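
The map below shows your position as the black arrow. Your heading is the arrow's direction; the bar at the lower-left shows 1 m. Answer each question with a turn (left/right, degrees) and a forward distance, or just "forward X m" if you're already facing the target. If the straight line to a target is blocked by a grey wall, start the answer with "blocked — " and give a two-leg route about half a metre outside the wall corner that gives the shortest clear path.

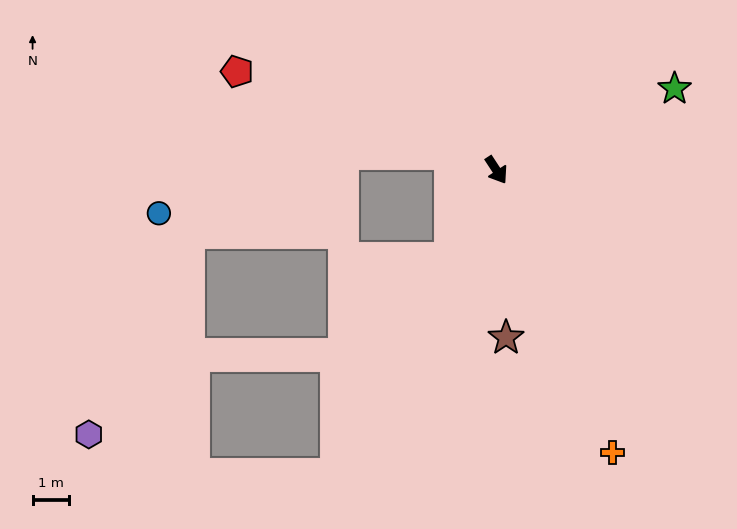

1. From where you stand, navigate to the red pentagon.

turn right 144°, forward 7.6 m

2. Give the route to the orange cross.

turn right 11°, forward 8.4 m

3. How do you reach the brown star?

turn right 30°, forward 4.6 m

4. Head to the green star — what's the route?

turn left 81°, forward 5.4 m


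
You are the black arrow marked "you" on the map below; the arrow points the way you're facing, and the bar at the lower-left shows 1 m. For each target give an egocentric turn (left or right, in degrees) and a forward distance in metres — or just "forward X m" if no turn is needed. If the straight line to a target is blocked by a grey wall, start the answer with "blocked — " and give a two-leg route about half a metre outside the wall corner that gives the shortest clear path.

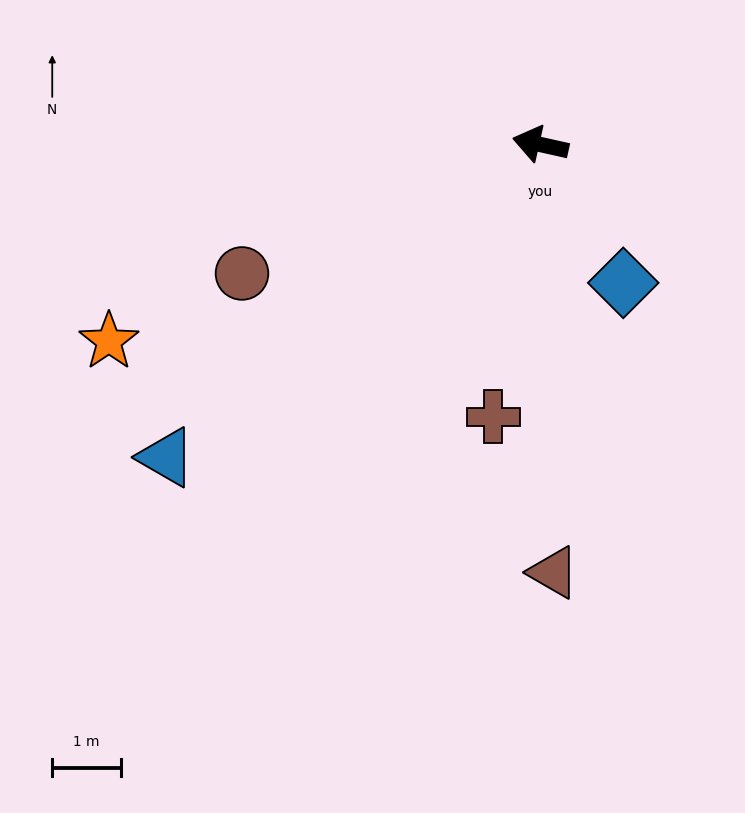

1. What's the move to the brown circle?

turn left 36°, forward 4.7 m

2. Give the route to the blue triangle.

turn left 52°, forward 7.1 m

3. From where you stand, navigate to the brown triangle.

turn left 104°, forward 6.2 m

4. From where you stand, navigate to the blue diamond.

turn left 134°, forward 2.3 m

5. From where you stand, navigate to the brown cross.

turn left 93°, forward 4.0 m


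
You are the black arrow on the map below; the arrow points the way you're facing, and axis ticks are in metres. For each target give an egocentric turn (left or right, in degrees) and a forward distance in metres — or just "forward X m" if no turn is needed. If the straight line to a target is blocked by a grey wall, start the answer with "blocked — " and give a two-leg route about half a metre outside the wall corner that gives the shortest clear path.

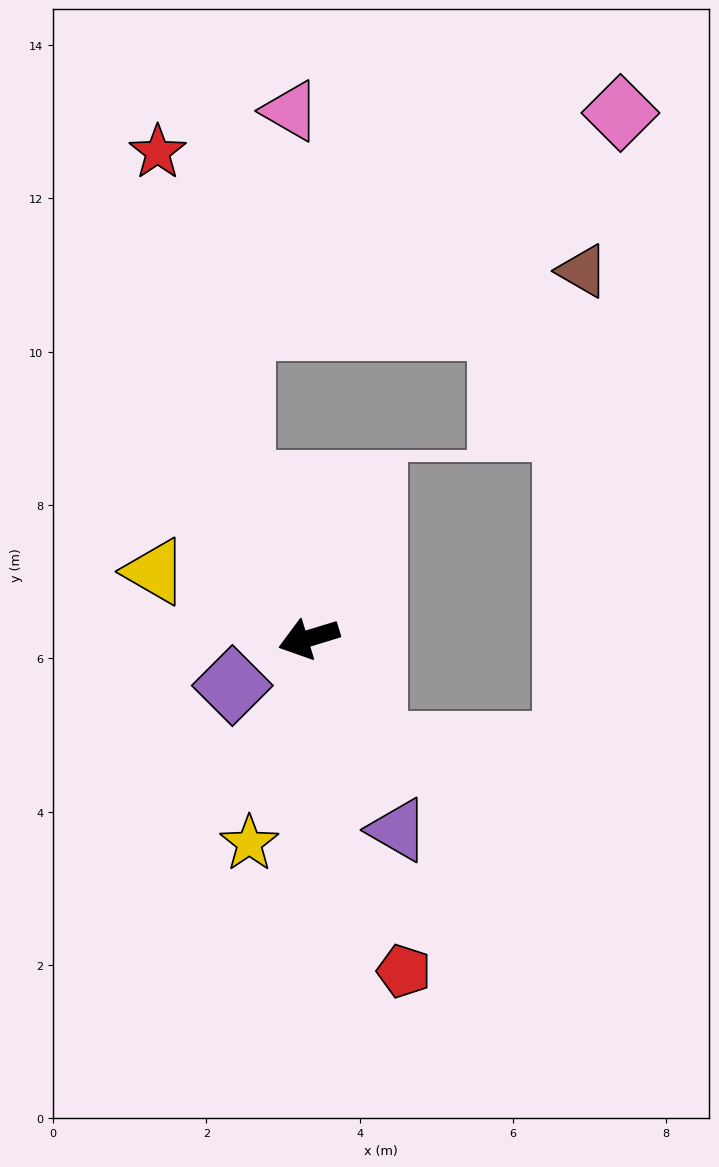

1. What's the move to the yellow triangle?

turn right 40°, forward 2.2 m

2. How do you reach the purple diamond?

turn left 15°, forward 1.2 m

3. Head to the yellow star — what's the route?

turn left 57°, forward 2.8 m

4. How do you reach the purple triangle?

turn left 98°, forward 2.8 m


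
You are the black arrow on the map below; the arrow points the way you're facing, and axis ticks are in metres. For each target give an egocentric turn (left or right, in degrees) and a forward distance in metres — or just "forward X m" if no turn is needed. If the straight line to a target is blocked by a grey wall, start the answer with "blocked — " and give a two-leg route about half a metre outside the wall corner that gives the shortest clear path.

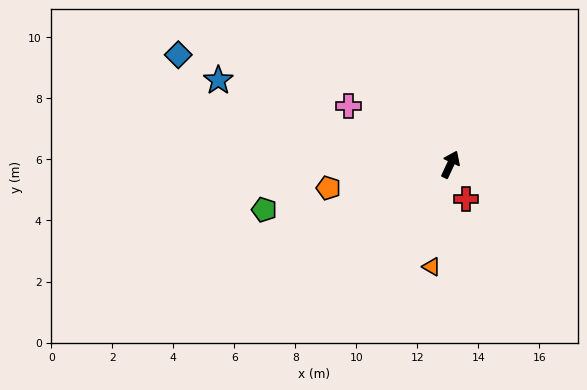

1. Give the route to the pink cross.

turn left 85°, forward 3.9 m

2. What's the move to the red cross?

turn right 130°, forward 1.2 m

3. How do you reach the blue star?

turn left 95°, forward 8.1 m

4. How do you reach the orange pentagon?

turn left 126°, forward 4.1 m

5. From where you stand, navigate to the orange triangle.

turn right 165°, forward 3.4 m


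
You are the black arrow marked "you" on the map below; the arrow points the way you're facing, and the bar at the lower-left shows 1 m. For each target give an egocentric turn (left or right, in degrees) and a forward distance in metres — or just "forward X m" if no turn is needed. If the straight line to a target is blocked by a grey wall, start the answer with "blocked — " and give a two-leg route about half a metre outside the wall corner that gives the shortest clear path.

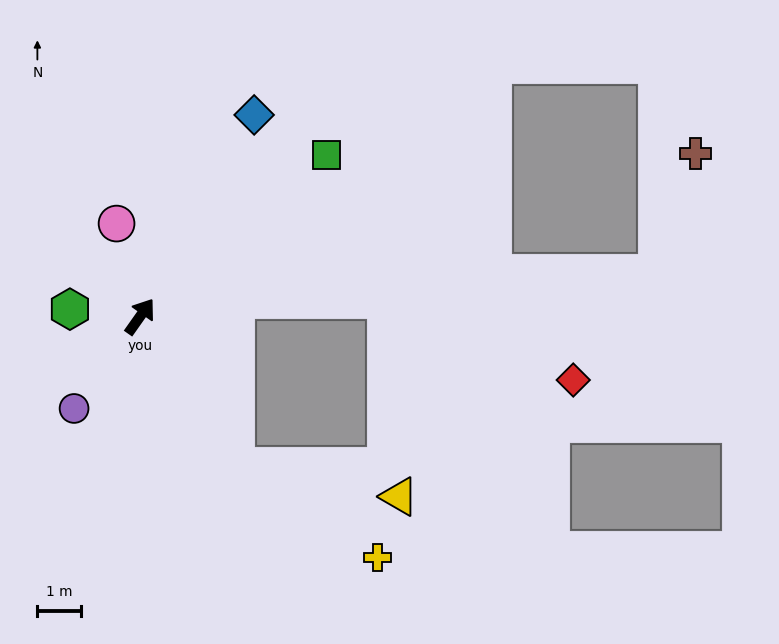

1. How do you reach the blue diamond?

turn left 6°, forward 5.3 m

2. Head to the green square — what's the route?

turn right 14°, forward 5.6 m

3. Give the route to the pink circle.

turn left 49°, forward 2.2 m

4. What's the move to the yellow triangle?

blocked — turn right 112°, forward 4.0 m, then turn left 47°, forward 3.8 m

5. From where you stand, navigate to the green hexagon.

turn left 119°, forward 1.6 m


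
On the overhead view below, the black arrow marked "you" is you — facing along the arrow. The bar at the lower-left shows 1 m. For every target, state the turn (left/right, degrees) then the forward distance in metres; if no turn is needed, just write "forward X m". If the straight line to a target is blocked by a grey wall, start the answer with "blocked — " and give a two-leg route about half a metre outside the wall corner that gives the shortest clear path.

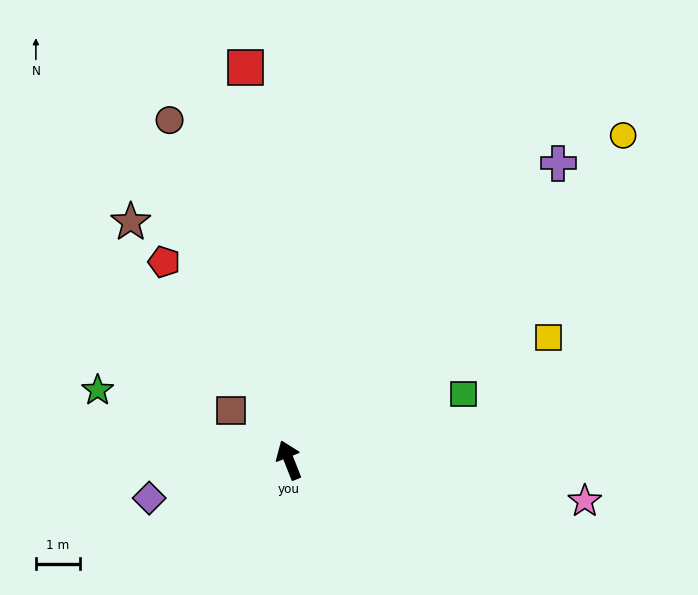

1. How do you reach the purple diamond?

turn left 84°, forward 3.3 m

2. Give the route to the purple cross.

turn right 64°, forward 9.1 m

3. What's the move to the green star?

turn left 48°, forward 4.6 m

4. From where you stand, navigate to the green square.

turn right 91°, forward 4.3 m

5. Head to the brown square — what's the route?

turn left 28°, forward 1.7 m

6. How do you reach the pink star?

turn right 119°, forward 6.8 m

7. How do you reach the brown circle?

turn right 2°, forward 8.2 m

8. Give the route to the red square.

turn right 15°, forward 9.0 m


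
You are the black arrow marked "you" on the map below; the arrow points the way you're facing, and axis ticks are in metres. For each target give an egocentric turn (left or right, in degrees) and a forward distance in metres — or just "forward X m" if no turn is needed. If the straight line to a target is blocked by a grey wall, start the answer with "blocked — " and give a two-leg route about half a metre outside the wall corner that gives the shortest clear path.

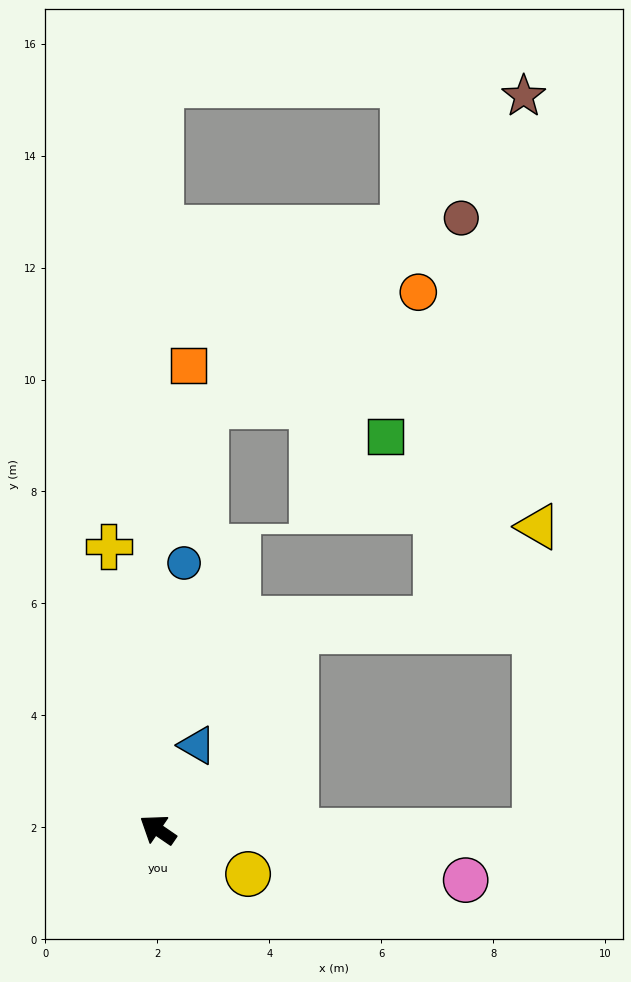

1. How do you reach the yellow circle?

turn right 172°, forward 1.8 m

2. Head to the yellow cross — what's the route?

turn right 46°, forward 5.1 m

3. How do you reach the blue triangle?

turn right 81°, forward 1.7 m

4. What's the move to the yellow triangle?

blocked — turn right 146°, forward 6.8 m, then turn left 90°, forward 5.5 m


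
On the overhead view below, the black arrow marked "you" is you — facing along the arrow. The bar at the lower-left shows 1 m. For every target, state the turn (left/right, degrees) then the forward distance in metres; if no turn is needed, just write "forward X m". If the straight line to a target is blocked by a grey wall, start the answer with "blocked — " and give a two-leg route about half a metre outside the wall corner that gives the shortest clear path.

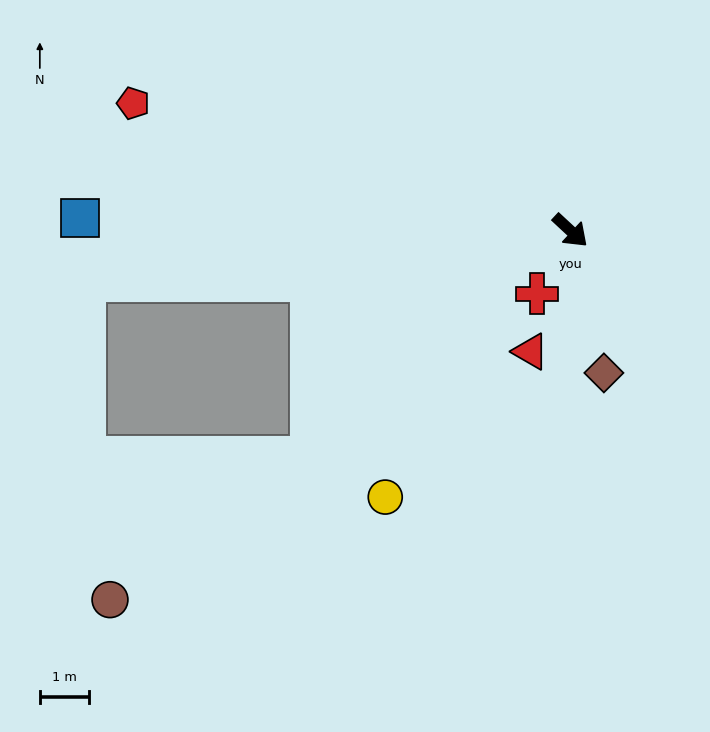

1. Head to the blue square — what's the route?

turn right 139°, forward 10.0 m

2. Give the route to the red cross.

turn right 75°, forward 1.4 m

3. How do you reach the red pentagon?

turn right 153°, forward 9.2 m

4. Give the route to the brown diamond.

turn right 34°, forward 3.0 m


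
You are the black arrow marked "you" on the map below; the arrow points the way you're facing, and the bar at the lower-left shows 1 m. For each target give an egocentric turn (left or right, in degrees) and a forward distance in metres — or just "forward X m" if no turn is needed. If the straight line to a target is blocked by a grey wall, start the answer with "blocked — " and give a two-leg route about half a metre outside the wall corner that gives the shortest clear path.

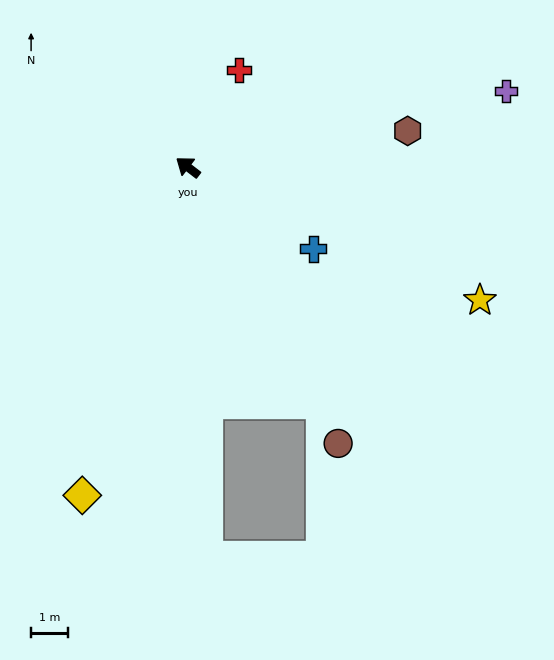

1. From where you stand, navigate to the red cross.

turn right 80°, forward 3.0 m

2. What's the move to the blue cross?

turn right 176°, forward 4.0 m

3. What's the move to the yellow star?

turn right 167°, forward 8.7 m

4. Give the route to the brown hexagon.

turn right 133°, forward 6.0 m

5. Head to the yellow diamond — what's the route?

turn left 110°, forward 9.3 m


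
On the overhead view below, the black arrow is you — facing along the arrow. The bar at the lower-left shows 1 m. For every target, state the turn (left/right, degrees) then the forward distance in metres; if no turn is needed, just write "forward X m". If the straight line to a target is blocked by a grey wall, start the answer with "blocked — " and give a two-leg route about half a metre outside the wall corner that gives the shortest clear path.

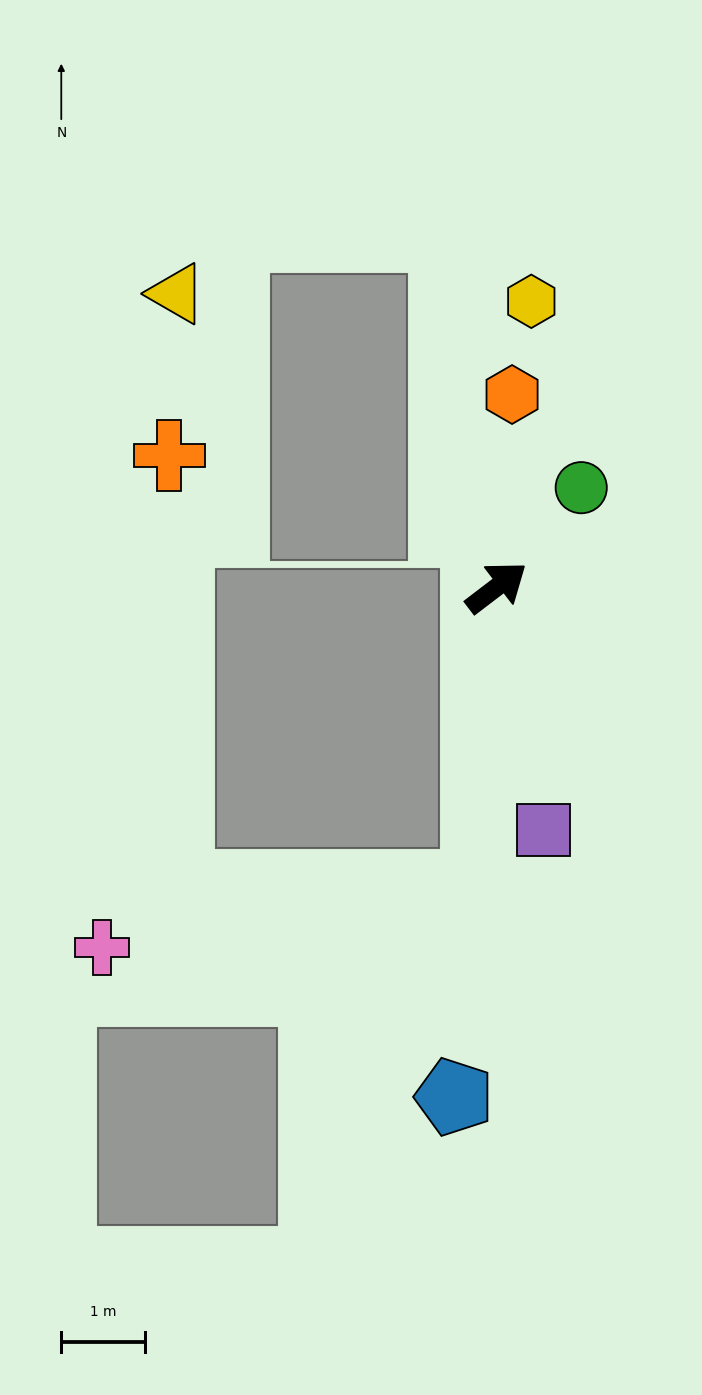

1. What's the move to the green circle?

turn left 12°, forward 1.6 m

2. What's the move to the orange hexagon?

turn left 48°, forward 2.3 m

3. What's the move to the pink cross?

blocked — turn right 131°, forward 3.6 m, then turn right 77°, forward 4.5 m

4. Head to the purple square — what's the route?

turn right 116°, forward 2.9 m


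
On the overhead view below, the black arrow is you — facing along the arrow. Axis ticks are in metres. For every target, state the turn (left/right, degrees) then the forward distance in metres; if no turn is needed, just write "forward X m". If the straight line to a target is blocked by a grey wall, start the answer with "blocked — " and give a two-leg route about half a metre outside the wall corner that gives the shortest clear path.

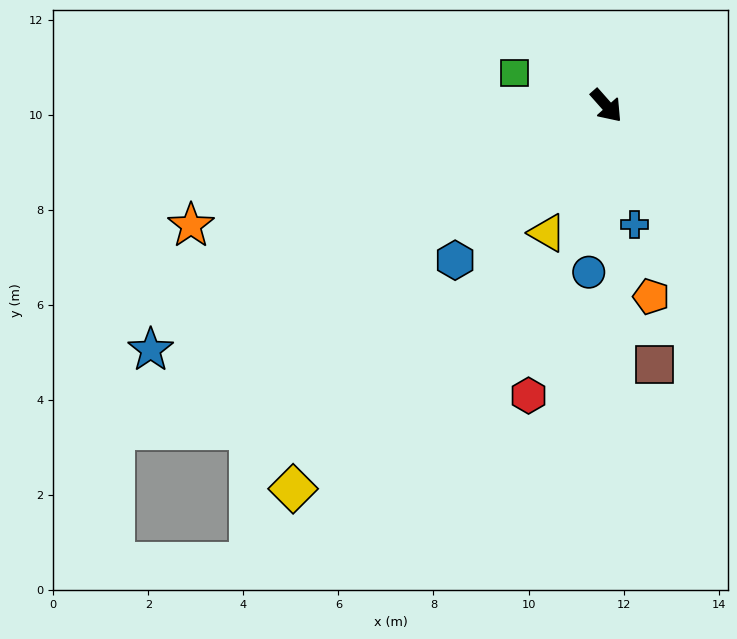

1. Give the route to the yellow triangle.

turn right 66°, forward 3.0 m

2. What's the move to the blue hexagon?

turn right 86°, forward 4.5 m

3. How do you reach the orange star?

turn right 115°, forward 9.1 m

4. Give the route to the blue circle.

turn right 48°, forward 3.5 m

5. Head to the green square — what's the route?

turn right 151°, forward 2.1 m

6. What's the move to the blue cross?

turn right 28°, forward 2.6 m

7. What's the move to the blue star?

turn right 103°, forward 10.9 m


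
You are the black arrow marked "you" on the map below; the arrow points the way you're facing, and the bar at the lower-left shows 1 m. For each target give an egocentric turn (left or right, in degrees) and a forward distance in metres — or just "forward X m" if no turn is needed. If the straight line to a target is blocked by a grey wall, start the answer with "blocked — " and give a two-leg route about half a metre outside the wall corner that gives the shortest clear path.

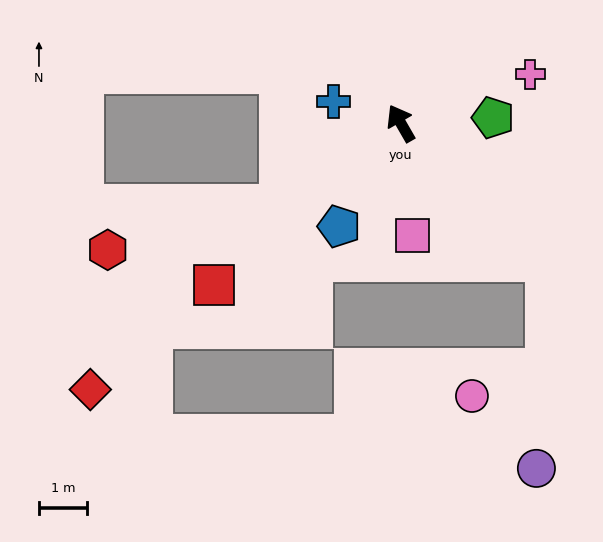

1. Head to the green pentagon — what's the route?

turn right 117°, forward 1.9 m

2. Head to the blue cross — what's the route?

turn left 42°, forward 1.5 m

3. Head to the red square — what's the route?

turn left 101°, forward 5.1 m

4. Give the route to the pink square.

turn left 156°, forward 2.4 m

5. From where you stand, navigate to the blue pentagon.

turn left 119°, forward 2.5 m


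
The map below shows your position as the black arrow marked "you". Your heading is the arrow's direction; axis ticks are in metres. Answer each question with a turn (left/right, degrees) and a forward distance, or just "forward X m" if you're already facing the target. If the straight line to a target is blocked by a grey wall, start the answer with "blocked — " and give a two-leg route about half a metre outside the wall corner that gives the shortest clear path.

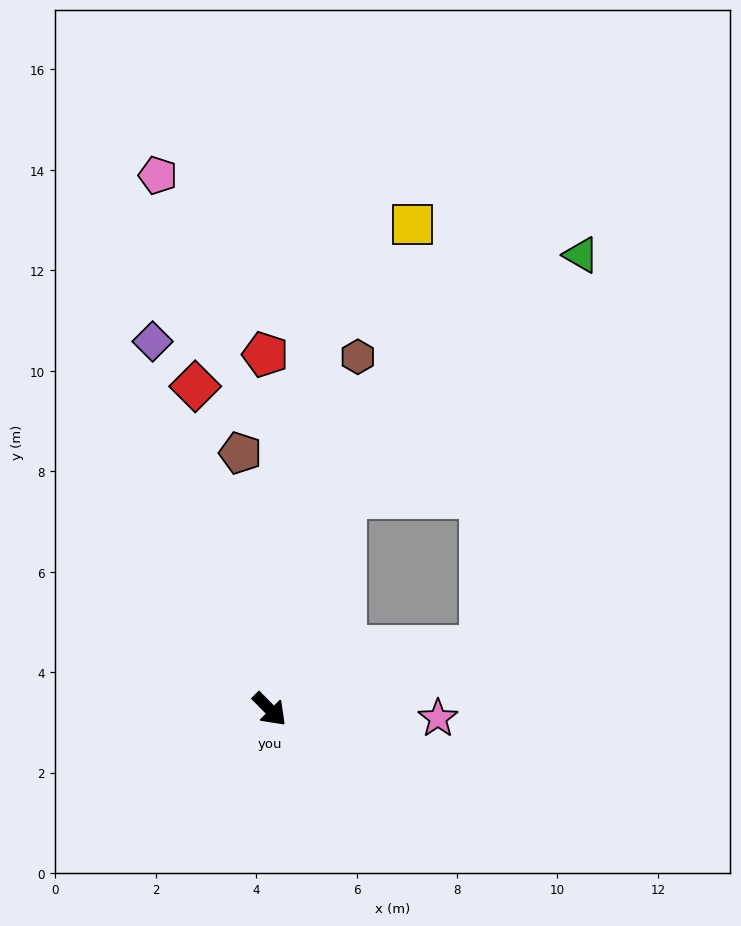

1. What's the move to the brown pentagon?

turn left 142°, forward 5.1 m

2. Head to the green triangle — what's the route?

blocked — turn left 116°, forward 4.5 m, then turn right 25°, forward 6.7 m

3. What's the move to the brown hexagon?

turn left 121°, forward 7.2 m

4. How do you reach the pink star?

turn left 42°, forward 3.4 m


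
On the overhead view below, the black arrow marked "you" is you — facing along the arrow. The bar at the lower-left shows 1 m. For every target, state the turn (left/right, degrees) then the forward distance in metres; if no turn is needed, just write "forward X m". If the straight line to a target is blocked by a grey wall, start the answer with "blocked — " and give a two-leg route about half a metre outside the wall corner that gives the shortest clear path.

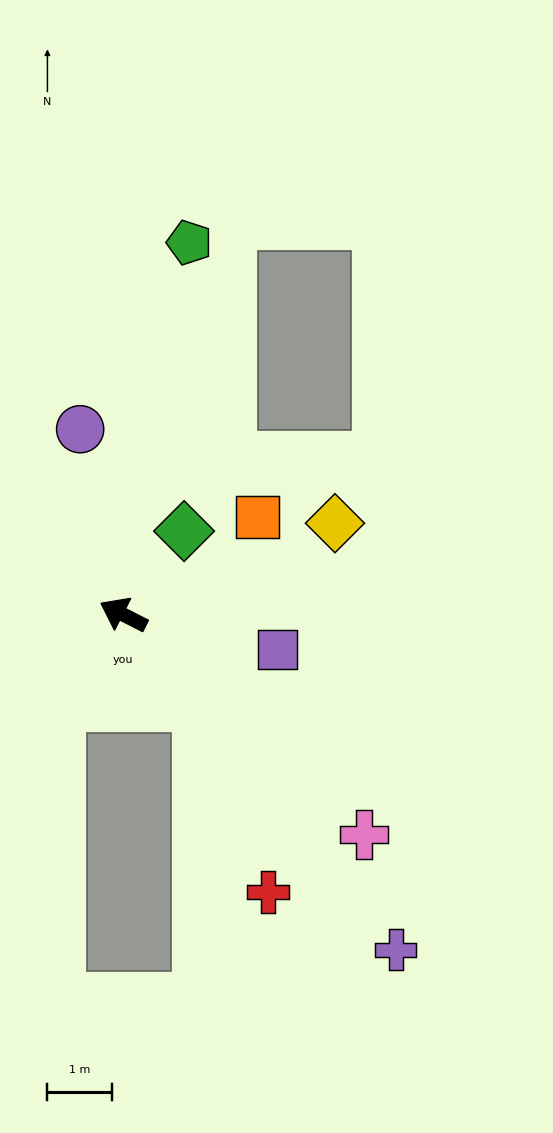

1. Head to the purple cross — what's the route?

turn left 156°, forward 6.7 m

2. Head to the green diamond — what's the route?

turn right 99°, forward 1.6 m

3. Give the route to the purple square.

turn right 166°, forward 2.5 m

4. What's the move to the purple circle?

turn right 50°, forward 3.0 m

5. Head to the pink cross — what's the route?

turn left 165°, forward 5.1 m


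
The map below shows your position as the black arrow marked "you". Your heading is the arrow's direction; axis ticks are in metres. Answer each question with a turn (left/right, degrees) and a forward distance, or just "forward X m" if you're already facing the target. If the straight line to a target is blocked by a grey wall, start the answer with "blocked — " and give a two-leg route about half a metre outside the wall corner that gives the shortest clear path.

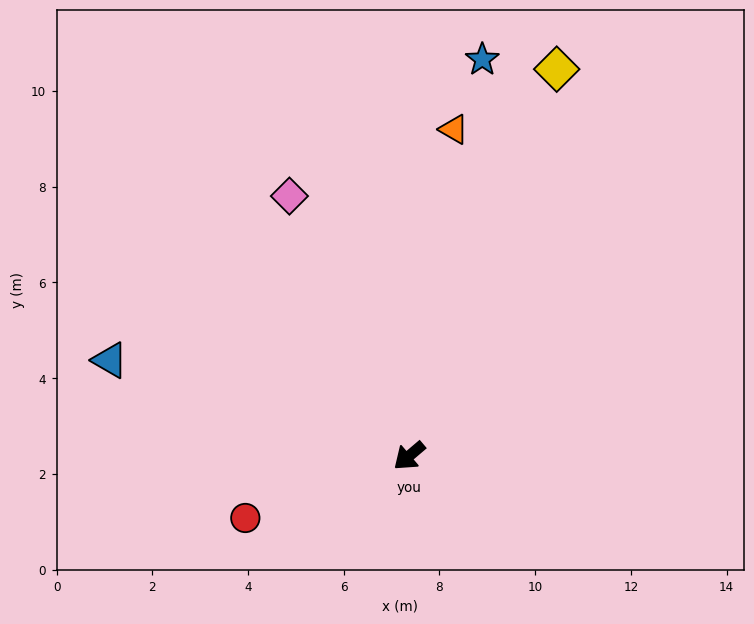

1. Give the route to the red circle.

turn right 20°, forward 3.7 m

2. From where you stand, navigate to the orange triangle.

turn right 138°, forward 6.9 m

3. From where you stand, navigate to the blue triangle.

turn right 58°, forward 6.6 m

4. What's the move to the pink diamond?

turn right 106°, forward 6.0 m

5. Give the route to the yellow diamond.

turn right 151°, forward 8.6 m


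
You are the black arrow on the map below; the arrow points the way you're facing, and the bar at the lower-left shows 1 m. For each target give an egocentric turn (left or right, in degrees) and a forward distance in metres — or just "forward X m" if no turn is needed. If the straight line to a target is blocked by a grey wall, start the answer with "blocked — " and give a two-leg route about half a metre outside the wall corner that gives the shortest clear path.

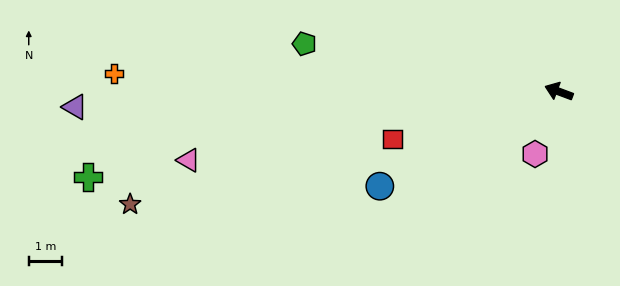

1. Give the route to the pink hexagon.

turn left 90°, forward 2.0 m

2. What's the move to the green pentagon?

turn left 10°, forward 7.8 m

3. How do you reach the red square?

turn left 36°, forward 5.2 m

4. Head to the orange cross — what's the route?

turn left 18°, forward 13.4 m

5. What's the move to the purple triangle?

turn left 22°, forward 14.6 m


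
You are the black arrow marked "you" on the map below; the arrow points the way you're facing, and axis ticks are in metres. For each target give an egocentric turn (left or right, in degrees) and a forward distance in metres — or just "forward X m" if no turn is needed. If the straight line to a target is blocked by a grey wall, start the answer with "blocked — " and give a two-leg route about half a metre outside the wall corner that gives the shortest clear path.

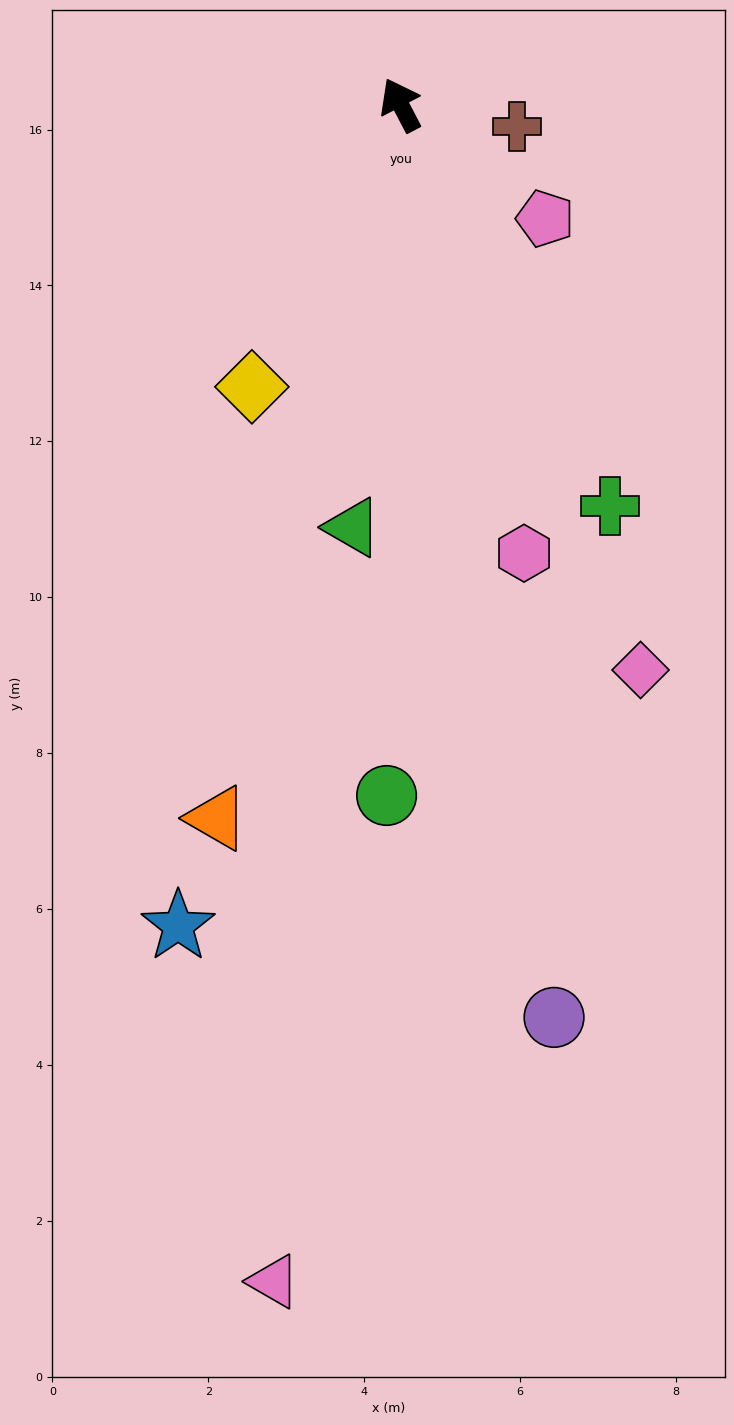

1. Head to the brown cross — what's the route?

turn right 128°, forward 1.5 m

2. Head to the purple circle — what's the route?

turn left 162°, forward 11.9 m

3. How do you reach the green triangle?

turn left 146°, forward 5.5 m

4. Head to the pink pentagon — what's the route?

turn right 156°, forward 2.4 m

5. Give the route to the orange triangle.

turn left 138°, forward 9.5 m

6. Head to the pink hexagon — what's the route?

turn left 168°, forward 6.0 m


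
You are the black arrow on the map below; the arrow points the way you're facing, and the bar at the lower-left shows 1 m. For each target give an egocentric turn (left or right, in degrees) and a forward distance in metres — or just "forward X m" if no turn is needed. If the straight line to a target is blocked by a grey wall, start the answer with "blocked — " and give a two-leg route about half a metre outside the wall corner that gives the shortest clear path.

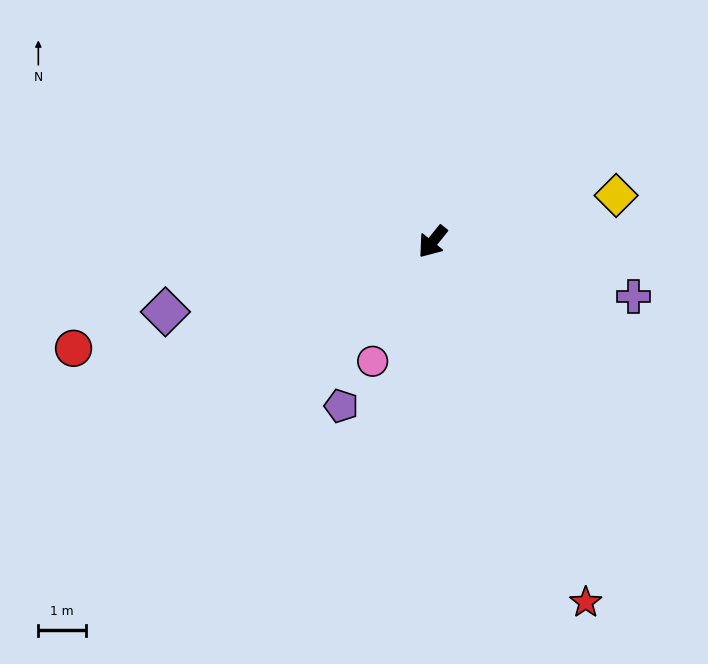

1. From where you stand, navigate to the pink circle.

turn left 12°, forward 2.8 m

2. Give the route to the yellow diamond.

turn left 143°, forward 4.0 m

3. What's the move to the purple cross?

turn left 114°, forward 4.4 m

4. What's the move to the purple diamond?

turn right 36°, forward 5.8 m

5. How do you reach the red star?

turn left 62°, forward 8.2 m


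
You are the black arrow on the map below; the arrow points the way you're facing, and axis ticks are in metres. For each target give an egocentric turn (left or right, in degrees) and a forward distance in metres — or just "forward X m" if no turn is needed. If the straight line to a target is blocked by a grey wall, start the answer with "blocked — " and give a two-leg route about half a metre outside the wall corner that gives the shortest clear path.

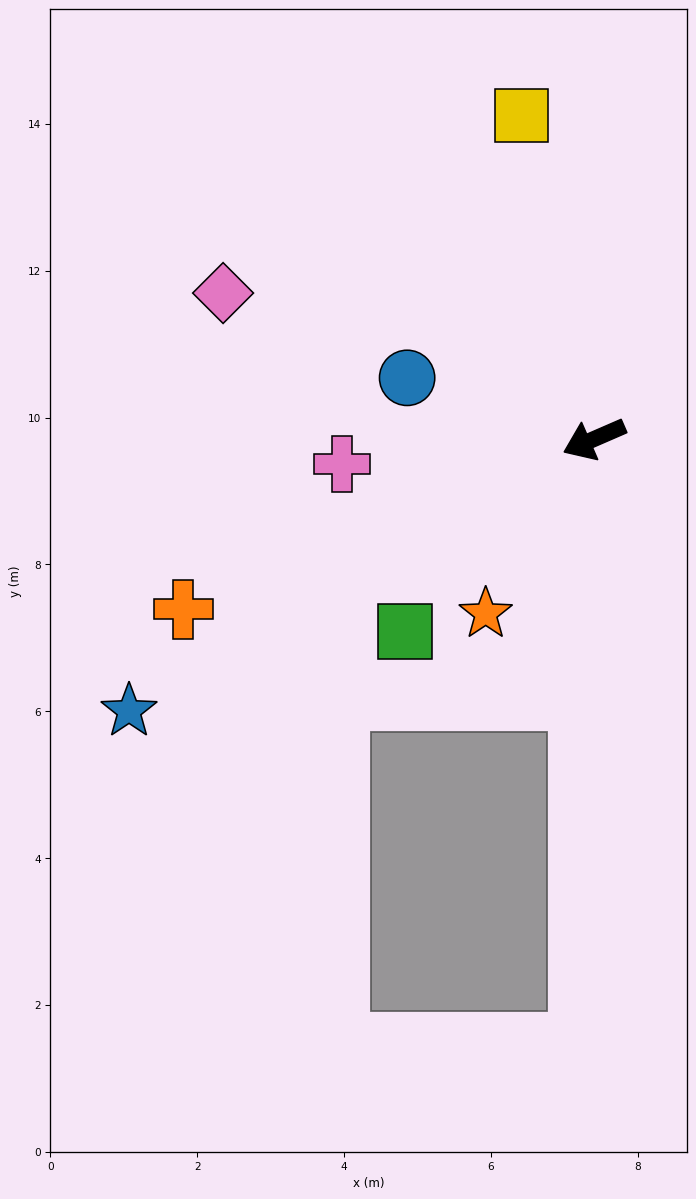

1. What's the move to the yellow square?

turn right 101°, forward 4.5 m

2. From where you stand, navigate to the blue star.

turn left 7°, forward 7.3 m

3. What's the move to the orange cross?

forward 6.1 m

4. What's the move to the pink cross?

turn right 18°, forward 3.4 m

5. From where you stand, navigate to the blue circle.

turn right 42°, forward 2.7 m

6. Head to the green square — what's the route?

turn left 22°, forward 3.7 m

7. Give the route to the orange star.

turn left 35°, forward 2.8 m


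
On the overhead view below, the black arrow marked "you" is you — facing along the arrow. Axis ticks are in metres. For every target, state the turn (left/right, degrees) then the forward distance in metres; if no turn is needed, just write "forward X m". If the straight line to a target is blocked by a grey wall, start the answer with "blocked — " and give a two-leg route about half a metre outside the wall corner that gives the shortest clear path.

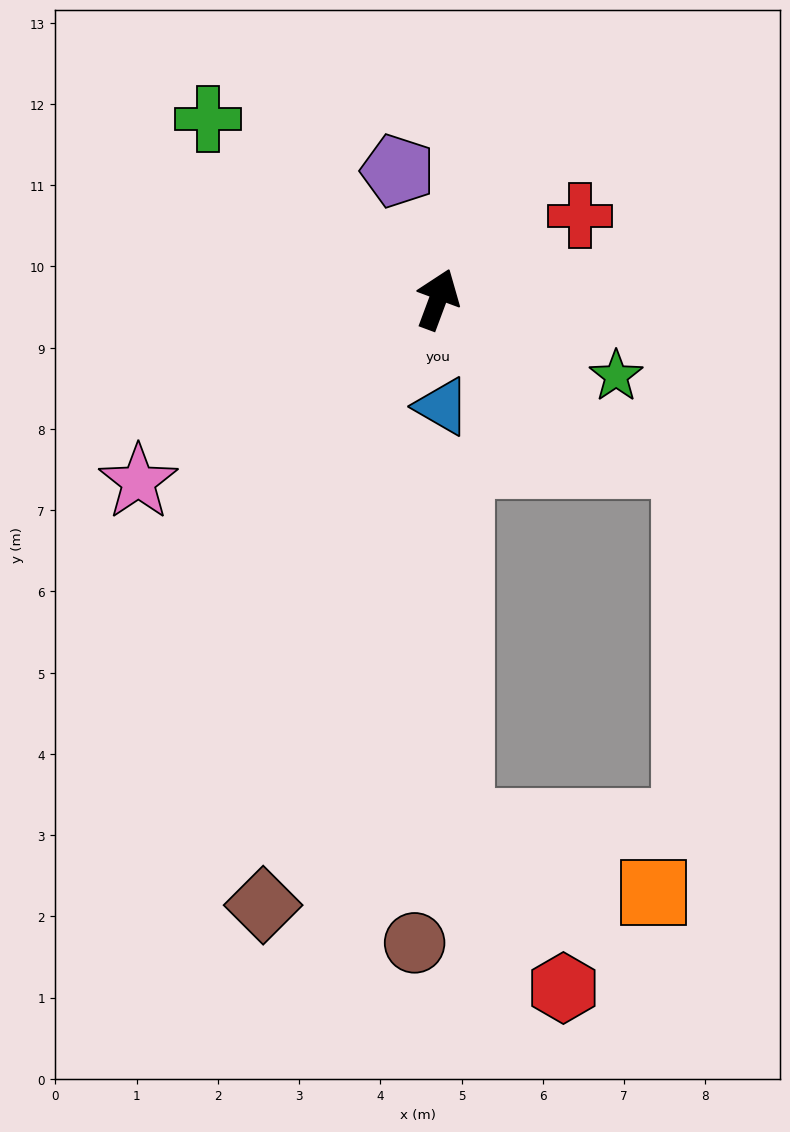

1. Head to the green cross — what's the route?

turn left 72°, forward 3.6 m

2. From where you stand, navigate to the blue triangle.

turn right 157°, forward 1.3 m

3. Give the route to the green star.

turn right 93°, forward 2.4 m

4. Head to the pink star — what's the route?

turn left 142°, forward 4.3 m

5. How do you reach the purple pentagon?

turn left 38°, forward 1.7 m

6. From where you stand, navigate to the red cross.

turn right 39°, forward 2.0 m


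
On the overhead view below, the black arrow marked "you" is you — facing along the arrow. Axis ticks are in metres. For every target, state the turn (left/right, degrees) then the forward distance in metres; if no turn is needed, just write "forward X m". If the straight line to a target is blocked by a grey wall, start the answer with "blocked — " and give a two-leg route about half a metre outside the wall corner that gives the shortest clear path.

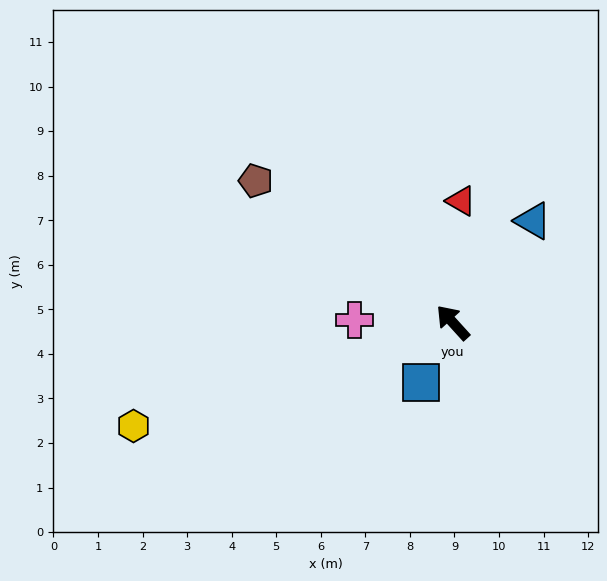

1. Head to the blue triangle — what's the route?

turn right 80°, forward 2.9 m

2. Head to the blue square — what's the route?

turn left 110°, forward 1.5 m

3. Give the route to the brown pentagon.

turn left 12°, forward 5.4 m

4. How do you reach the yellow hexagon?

turn left 66°, forward 7.5 m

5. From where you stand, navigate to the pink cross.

turn left 46°, forward 2.2 m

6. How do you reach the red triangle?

turn right 46°, forward 2.7 m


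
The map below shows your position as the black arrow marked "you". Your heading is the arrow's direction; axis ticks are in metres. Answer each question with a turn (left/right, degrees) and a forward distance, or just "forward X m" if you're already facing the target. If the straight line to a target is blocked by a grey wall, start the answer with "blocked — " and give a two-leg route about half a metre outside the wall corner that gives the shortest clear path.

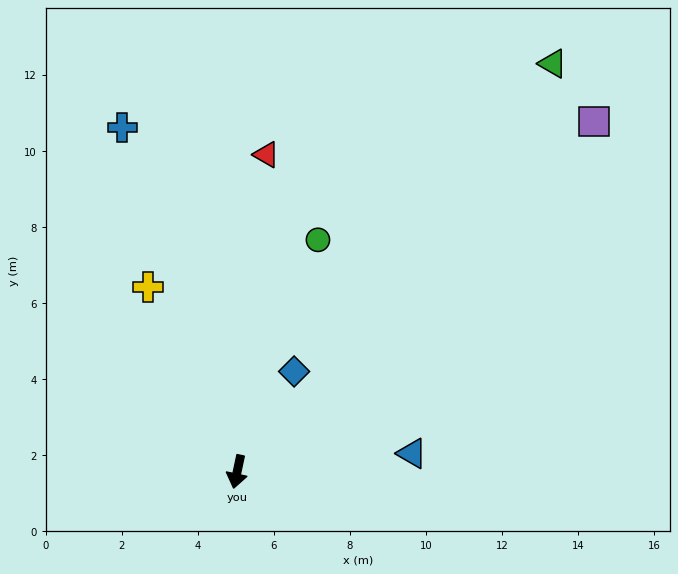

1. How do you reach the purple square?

turn left 147°, forward 13.2 m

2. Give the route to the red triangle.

turn right 173°, forward 8.4 m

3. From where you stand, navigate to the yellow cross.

turn right 142°, forward 5.4 m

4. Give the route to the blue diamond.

turn left 162°, forward 3.0 m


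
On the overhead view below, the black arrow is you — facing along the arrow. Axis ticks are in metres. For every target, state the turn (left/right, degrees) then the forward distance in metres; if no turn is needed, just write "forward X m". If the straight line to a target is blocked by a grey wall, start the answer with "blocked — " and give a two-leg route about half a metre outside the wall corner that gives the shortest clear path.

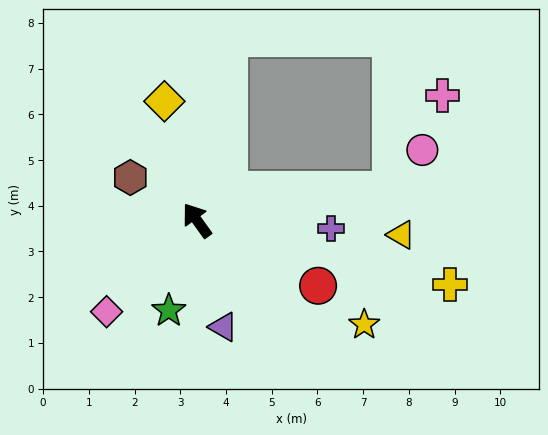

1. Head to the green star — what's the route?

turn left 127°, forward 2.1 m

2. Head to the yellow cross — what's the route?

turn right 140°, forward 5.7 m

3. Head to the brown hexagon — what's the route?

turn left 22°, forward 1.7 m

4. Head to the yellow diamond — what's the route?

turn right 20°, forward 2.7 m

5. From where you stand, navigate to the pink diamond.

turn left 100°, forward 2.8 m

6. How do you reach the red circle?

turn right 154°, forward 3.0 m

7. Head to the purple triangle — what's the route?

turn left 158°, forward 2.4 m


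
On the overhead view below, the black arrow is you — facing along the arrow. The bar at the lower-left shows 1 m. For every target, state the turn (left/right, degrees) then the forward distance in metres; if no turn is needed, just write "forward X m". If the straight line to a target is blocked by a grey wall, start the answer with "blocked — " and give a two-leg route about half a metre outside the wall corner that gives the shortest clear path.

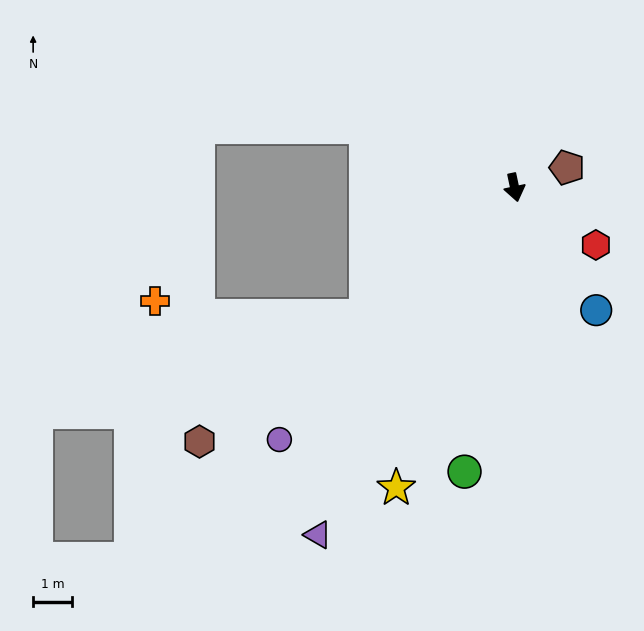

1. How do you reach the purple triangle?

turn right 41°, forward 10.3 m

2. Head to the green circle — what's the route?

turn right 22°, forward 7.4 m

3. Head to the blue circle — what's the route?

turn left 22°, forward 3.8 m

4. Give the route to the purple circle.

turn right 55°, forward 8.9 m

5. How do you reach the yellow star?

turn right 33°, forward 8.3 m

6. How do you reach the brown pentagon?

turn left 99°, forward 1.4 m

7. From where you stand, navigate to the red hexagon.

turn left 43°, forward 2.6 m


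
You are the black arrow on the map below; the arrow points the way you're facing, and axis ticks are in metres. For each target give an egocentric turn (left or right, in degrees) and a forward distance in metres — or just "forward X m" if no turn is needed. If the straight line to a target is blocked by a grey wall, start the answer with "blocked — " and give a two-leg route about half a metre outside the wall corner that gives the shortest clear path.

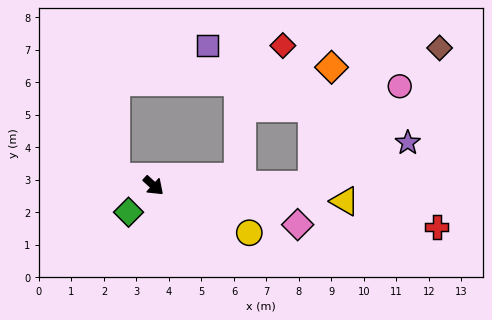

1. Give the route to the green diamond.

turn right 91°, forward 1.1 m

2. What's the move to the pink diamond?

turn left 27°, forward 4.6 m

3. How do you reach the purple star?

blocked — turn left 43°, forward 4.9 m, then turn left 23°, forward 3.2 m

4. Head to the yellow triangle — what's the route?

turn left 38°, forward 5.9 m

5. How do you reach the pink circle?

blocked — turn left 43°, forward 4.9 m, then turn left 47°, forward 4.1 m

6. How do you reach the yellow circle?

turn left 16°, forward 3.3 m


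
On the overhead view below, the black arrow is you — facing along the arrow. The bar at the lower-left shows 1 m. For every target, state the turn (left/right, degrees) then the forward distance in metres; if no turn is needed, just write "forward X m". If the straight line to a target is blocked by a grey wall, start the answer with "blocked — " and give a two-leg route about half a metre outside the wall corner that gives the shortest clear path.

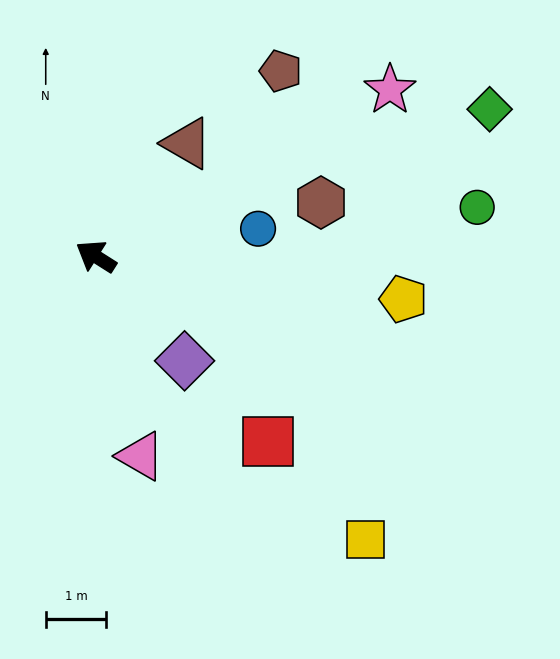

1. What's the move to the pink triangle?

turn left 135°, forward 3.4 m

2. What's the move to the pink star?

turn right 118°, forward 5.6 m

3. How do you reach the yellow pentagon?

turn right 156°, forward 5.1 m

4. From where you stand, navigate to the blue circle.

turn right 138°, forward 2.7 m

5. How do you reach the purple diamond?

turn left 163°, forward 2.3 m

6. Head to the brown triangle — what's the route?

turn right 97°, forward 2.4 m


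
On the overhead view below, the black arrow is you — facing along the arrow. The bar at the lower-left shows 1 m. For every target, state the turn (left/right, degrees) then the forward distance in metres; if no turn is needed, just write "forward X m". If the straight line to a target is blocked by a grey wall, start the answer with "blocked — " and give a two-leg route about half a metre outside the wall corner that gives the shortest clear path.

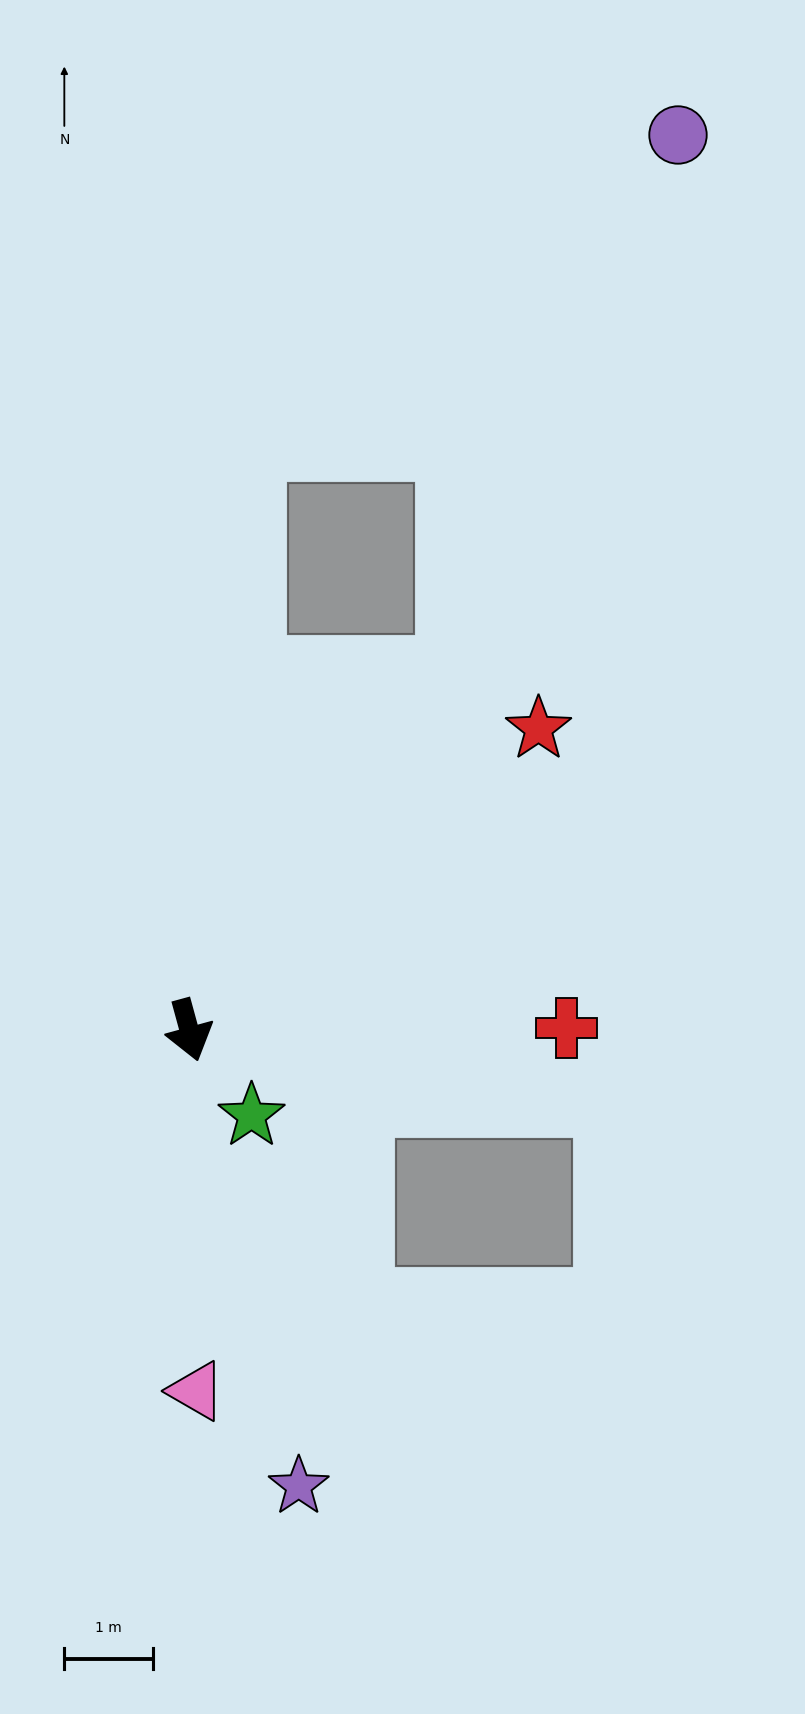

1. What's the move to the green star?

turn left 21°, forward 1.2 m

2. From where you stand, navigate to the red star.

turn left 116°, forward 5.2 m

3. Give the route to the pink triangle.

turn right 14°, forward 4.1 m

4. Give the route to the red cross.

turn left 75°, forward 4.3 m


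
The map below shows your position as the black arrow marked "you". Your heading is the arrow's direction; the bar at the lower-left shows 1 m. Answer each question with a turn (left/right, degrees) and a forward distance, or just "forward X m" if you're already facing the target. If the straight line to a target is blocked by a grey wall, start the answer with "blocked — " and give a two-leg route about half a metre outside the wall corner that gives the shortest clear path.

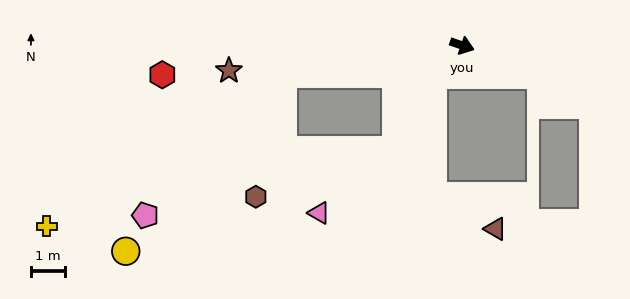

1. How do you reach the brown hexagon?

blocked — turn right 152°, forward 5.3 m, then turn left 69°, forward 3.7 m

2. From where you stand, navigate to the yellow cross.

blocked — turn right 152°, forward 5.3 m, then turn left 24°, forward 8.3 m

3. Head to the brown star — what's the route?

turn right 155°, forward 6.9 m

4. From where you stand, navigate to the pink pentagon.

blocked — turn right 152°, forward 5.3 m, then turn left 37°, forward 5.8 m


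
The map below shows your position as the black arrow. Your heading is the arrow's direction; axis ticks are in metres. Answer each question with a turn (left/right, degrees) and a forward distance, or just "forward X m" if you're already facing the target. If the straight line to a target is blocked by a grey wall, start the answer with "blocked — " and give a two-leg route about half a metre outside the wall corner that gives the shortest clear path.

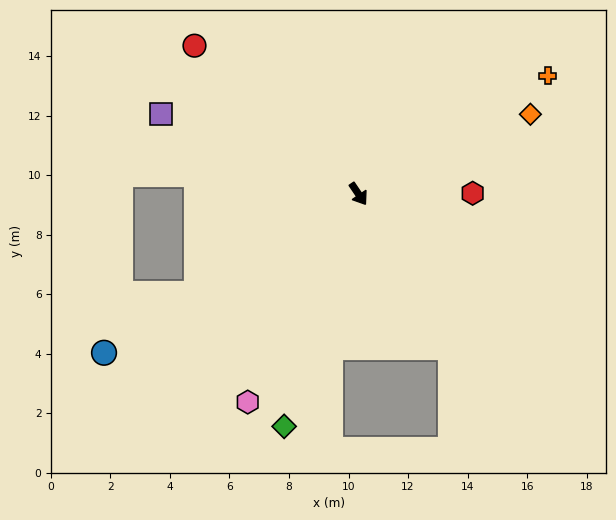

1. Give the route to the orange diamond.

turn left 81°, forward 6.4 m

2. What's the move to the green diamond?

turn right 52°, forward 8.2 m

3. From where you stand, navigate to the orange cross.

turn left 88°, forward 7.5 m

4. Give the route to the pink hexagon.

turn right 62°, forward 7.9 m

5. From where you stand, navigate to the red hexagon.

turn left 56°, forward 3.8 m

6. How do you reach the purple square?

turn right 146°, forward 7.2 m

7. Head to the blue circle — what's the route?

turn right 92°, forward 10.1 m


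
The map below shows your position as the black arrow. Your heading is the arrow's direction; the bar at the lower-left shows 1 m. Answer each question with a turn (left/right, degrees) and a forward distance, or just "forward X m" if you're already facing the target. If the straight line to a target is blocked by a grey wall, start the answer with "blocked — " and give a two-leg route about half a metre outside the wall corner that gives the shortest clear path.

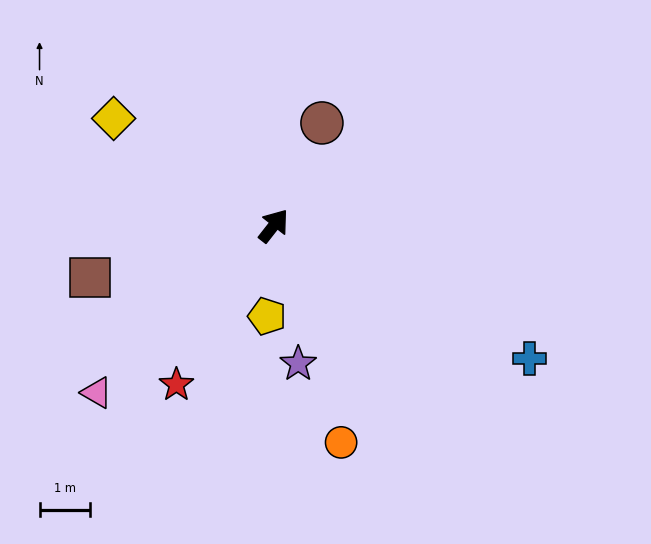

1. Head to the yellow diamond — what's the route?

turn left 94°, forward 3.8 m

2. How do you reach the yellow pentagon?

turn right 146°, forward 1.8 m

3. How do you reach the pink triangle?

turn left 171°, forward 4.8 m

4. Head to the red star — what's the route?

turn right 173°, forward 3.7 m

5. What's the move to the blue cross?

turn right 79°, forward 5.7 m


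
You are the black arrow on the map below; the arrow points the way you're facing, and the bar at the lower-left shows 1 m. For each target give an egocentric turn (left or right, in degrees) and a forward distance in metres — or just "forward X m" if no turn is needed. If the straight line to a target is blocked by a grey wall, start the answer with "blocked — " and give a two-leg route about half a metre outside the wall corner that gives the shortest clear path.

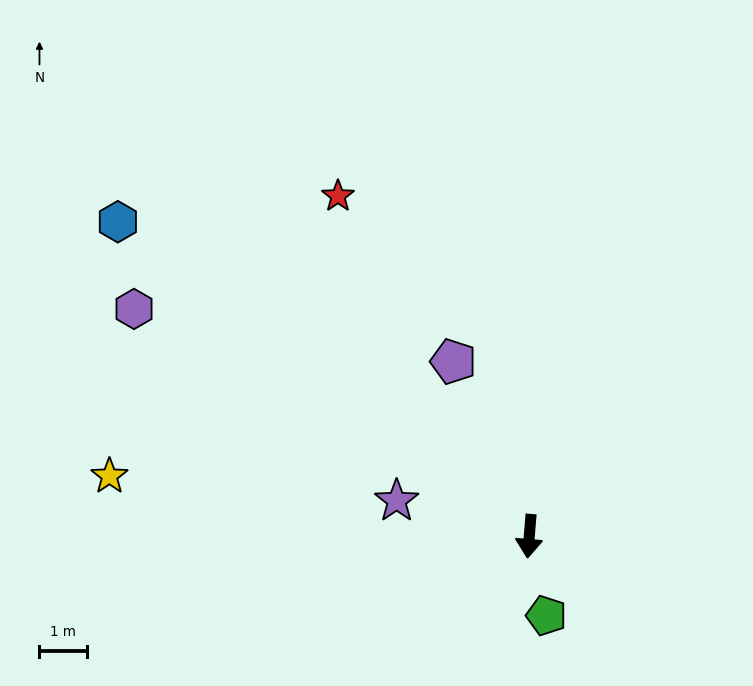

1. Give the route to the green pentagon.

turn left 17°, forward 1.7 m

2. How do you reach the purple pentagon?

turn right 152°, forward 4.0 m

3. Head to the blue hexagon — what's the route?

turn right 123°, forward 10.8 m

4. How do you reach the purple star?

turn right 100°, forward 2.9 m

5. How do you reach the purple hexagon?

turn right 115°, forward 9.5 m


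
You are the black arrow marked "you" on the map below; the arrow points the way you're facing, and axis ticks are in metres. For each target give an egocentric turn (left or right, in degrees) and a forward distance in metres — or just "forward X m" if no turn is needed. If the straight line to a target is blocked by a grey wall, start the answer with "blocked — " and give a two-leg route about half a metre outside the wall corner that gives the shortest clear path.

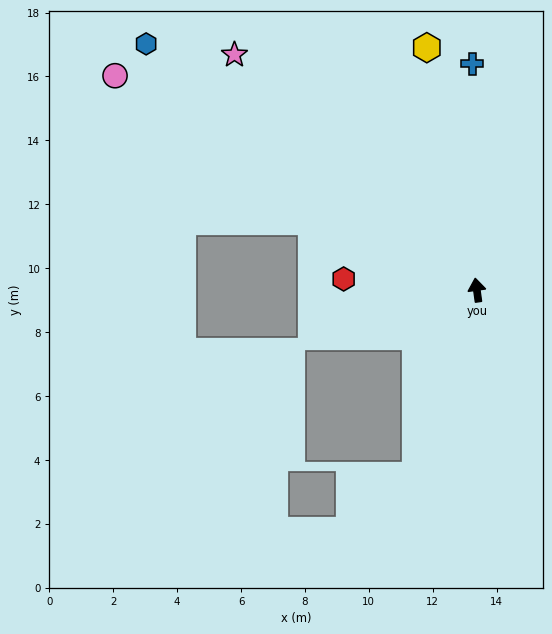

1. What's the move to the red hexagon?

turn left 77°, forward 4.2 m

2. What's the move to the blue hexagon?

turn left 45°, forward 12.9 m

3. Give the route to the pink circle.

turn left 51°, forward 13.2 m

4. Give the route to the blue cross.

turn right 7°, forward 7.1 m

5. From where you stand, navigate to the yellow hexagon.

turn left 4°, forward 7.7 m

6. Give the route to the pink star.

turn left 38°, forward 10.6 m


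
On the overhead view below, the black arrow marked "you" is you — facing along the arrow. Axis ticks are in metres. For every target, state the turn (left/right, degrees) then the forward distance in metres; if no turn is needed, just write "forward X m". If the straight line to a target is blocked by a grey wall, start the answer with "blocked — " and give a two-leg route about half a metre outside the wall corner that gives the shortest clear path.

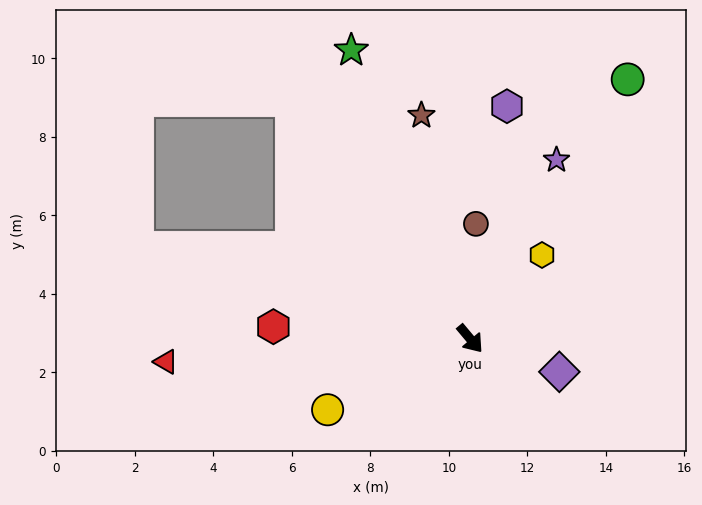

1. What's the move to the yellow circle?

turn right 103°, forward 4.1 m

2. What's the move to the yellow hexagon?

turn left 99°, forward 2.8 m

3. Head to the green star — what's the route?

turn left 162°, forward 7.9 m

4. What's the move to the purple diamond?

turn left 30°, forward 2.4 m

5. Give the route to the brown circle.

turn left 137°, forward 2.9 m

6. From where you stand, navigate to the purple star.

turn left 114°, forward 5.1 m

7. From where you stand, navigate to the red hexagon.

turn right 133°, forward 5.0 m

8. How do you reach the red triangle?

turn right 126°, forward 7.8 m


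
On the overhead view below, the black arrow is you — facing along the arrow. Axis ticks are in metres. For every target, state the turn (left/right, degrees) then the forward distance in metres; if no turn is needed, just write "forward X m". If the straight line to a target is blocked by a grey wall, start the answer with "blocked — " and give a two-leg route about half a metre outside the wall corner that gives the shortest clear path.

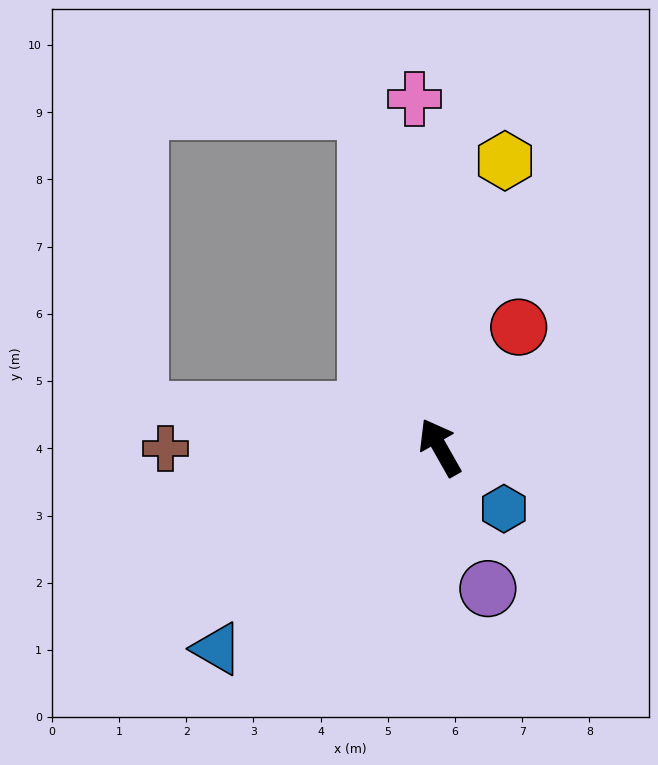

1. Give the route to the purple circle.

turn left 169°, forward 2.2 m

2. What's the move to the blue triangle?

turn left 103°, forward 4.5 m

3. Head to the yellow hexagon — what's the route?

turn right 42°, forward 4.4 m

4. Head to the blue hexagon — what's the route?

turn right 163°, forward 1.3 m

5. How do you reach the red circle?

turn right 63°, forward 2.1 m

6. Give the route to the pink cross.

turn right 25°, forward 5.2 m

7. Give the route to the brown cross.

turn left 61°, forward 4.1 m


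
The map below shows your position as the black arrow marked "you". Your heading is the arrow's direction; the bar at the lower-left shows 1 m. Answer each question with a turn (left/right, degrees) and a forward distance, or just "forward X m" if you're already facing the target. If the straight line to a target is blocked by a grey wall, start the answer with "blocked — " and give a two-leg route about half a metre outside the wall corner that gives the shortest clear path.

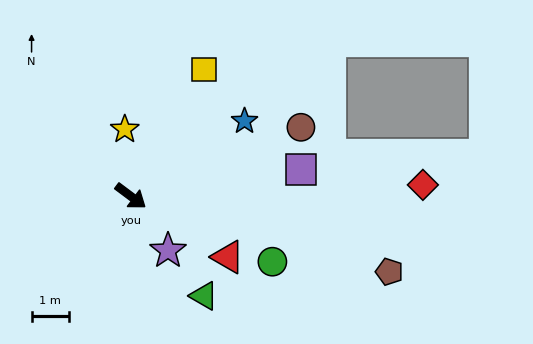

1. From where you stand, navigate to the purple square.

turn left 46°, forward 4.6 m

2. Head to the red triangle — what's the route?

turn left 5°, forward 3.1 m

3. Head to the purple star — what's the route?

turn right 19°, forward 1.8 m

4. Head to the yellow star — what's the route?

turn left 132°, forward 1.8 m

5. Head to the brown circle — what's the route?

turn left 59°, forward 4.9 m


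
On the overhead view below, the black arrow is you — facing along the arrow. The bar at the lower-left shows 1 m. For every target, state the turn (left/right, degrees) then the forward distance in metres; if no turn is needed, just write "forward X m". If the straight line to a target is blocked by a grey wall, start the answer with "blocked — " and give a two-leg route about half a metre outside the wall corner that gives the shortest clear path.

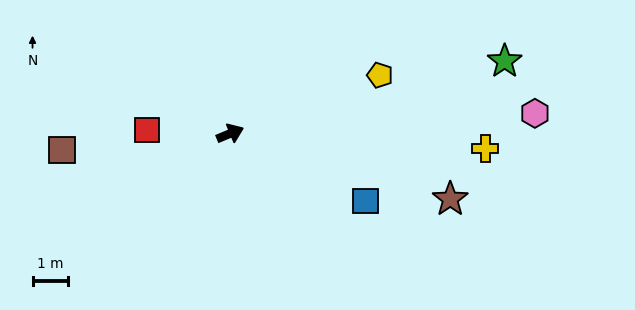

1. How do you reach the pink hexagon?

turn right 19°, forward 8.5 m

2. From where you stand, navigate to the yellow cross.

turn right 26°, forward 7.1 m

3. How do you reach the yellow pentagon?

forward 4.5 m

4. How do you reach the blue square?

turn right 49°, forward 4.2 m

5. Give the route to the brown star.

turn right 39°, forward 6.4 m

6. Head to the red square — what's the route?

turn left 155°, forward 2.3 m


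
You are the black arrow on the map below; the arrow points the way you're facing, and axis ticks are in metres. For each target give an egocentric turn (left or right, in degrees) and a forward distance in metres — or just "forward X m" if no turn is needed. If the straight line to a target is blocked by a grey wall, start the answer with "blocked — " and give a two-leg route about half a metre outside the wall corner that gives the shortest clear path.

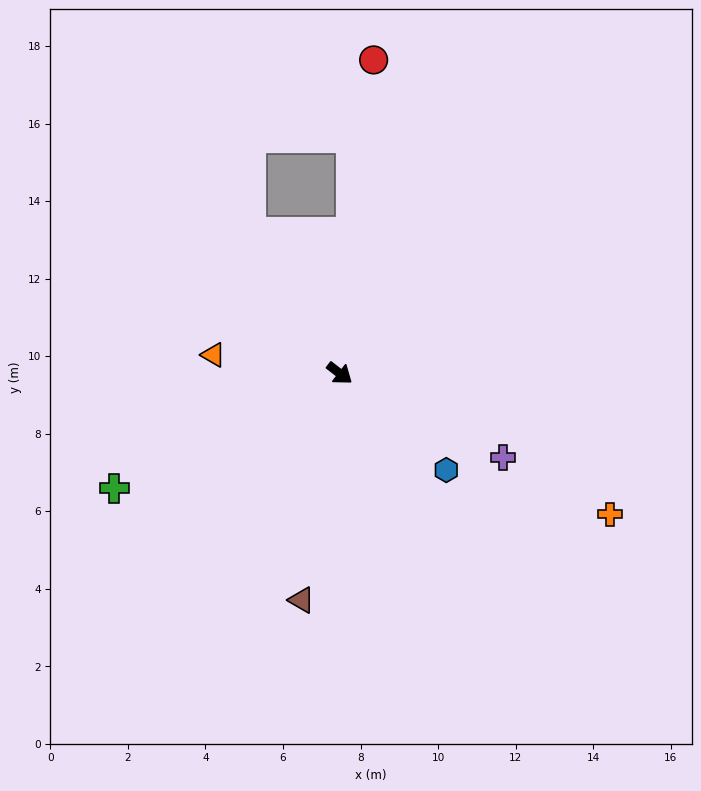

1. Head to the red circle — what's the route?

turn left 121°, forward 8.1 m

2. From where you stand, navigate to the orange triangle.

turn right 151°, forward 3.3 m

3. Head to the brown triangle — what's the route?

turn right 62°, forward 5.9 m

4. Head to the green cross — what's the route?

turn right 115°, forward 6.5 m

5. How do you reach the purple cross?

turn left 10°, forward 4.7 m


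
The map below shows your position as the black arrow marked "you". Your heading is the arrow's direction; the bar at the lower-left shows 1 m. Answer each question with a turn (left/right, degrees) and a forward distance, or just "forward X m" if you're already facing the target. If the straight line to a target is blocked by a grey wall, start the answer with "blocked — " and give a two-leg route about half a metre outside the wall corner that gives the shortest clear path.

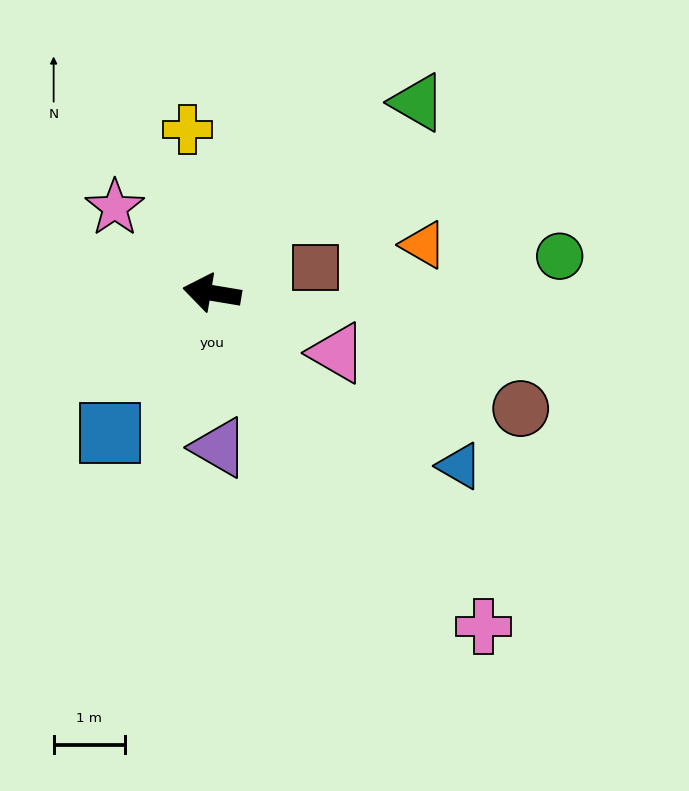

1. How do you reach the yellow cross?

turn right 72°, forward 2.3 m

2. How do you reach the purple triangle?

turn left 102°, forward 2.2 m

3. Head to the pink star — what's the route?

turn right 32°, forward 1.8 m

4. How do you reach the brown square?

turn right 157°, forward 1.5 m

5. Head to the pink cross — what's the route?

turn left 139°, forward 6.0 m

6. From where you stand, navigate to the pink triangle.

turn left 164°, forward 1.9 m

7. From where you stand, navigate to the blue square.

turn left 64°, forward 2.4 m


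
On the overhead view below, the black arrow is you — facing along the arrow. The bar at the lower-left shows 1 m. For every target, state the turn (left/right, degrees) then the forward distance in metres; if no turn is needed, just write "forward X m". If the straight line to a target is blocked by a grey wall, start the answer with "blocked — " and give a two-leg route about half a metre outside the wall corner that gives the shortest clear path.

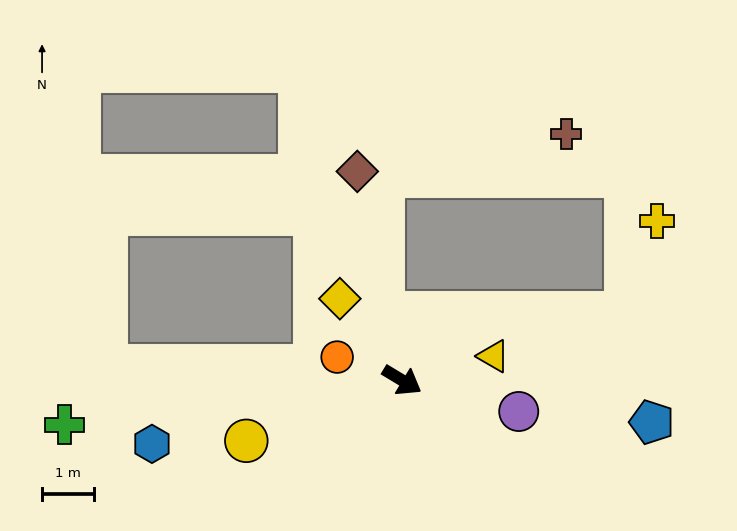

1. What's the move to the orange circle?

turn right 169°, forward 1.3 m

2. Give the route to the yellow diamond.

turn left 158°, forward 2.0 m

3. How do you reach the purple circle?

turn left 16°, forward 2.3 m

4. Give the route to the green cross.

turn right 141°, forward 6.5 m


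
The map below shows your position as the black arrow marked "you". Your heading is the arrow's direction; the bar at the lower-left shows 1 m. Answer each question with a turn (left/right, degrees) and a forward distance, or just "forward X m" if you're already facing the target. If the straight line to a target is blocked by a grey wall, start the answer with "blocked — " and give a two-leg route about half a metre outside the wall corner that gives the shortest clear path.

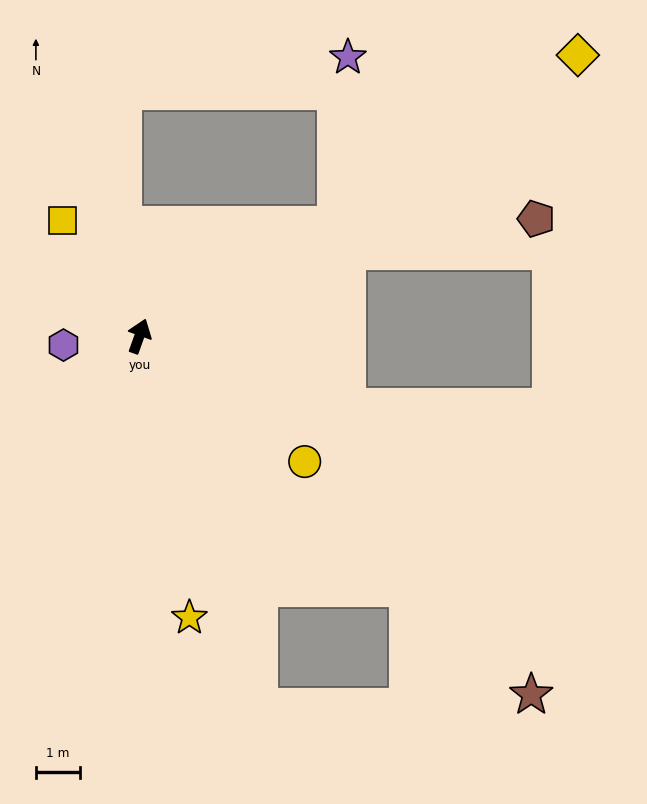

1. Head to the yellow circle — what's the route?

turn right 108°, forward 4.8 m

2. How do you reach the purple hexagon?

turn left 116°, forward 1.8 m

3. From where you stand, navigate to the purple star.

blocked — turn right 41°, forward 5.2 m, then turn left 56°, forward 3.8 m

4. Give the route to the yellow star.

turn right 150°, forward 6.6 m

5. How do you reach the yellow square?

turn left 53°, forward 3.2 m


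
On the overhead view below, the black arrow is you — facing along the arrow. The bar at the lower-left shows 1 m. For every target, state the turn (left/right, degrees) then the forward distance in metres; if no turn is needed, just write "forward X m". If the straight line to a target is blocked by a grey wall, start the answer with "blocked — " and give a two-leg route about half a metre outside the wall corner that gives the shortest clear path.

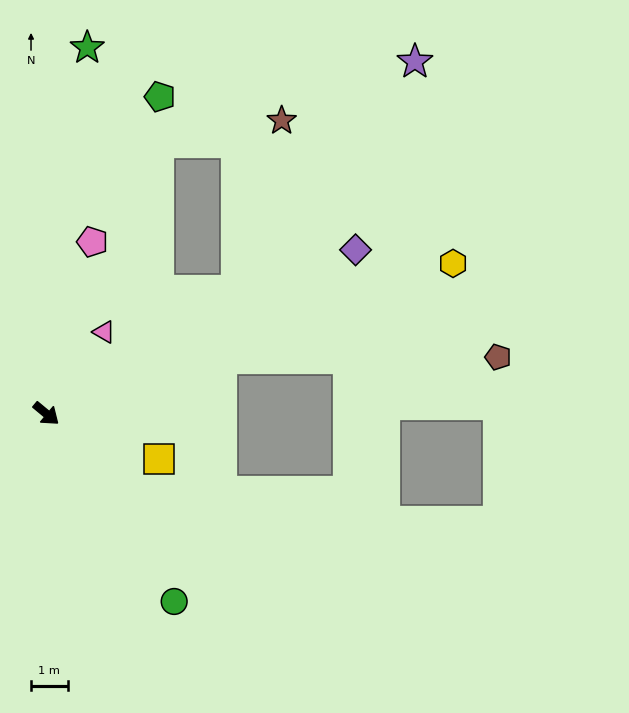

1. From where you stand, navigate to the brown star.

blocked — turn left 73°, forward 6.2 m, then turn left 42°, forward 4.8 m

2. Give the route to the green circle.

turn right 16°, forward 6.2 m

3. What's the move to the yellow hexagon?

turn left 60°, forward 11.9 m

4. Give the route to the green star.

turn left 123°, forward 10.1 m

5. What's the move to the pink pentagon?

turn left 115°, forward 4.9 m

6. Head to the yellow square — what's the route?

turn left 18°, forward 3.3 m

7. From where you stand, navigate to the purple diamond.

turn left 68°, forward 9.6 m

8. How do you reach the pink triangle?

turn left 94°, forward 2.7 m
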